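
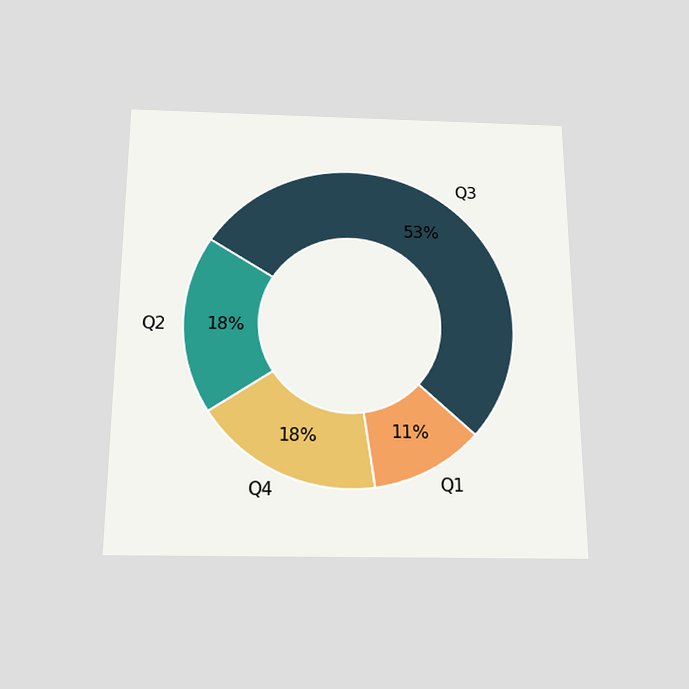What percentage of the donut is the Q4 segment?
The chart is viewed slightly from below. The Q4 segment takes up 18% of the ring.

18%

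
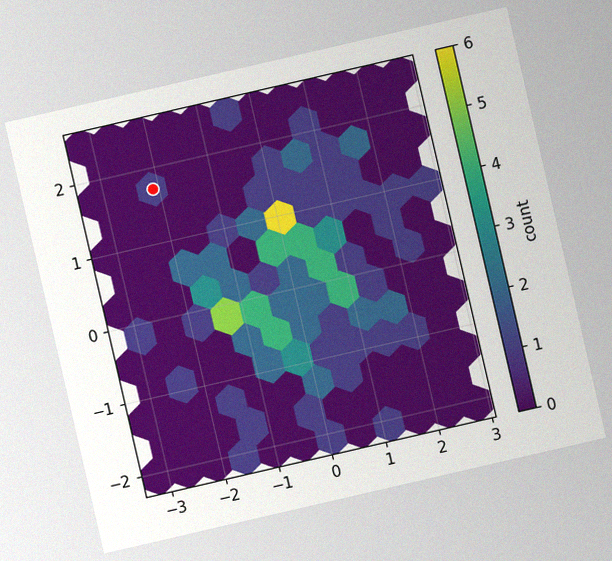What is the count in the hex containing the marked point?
1

The chart is tilted about 13° counter-clockwise, with some photo noise. The marked hex reads 1 on the colorbar.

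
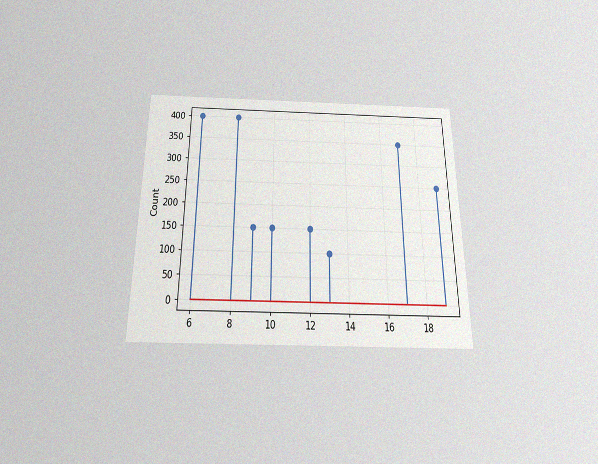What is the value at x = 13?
100

The chart is viewed slightly from below, with some photo noise. The stem at x=13 reaches 100.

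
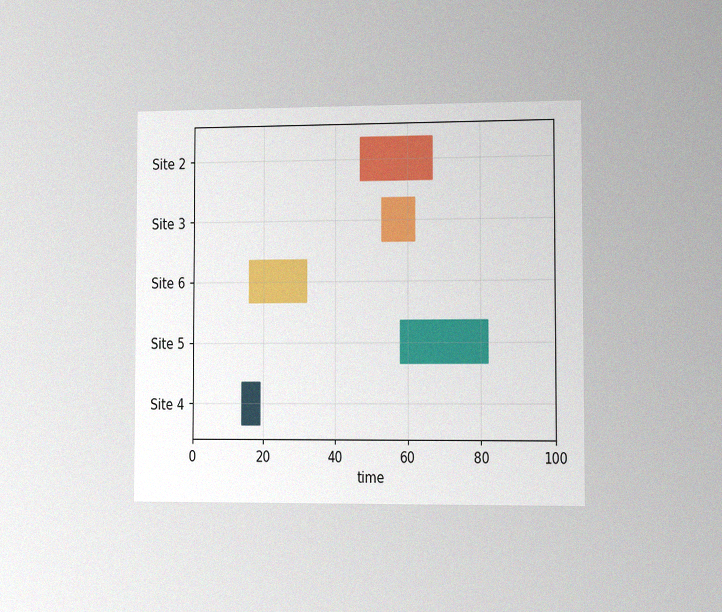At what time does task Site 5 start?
The chart is viewed slightly from the right, with some photo noise. The Site 5 bar begins at t=58.

58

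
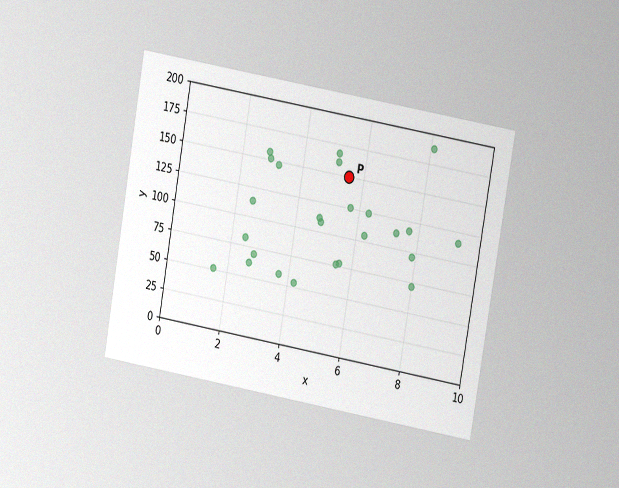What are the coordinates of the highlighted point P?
(5.5, 150)

The chart is tilted about 10° clockwise and viewed at a slight angle, with some photo noise. Following the gridlines from P to each axis, P sits at (5.5, 150).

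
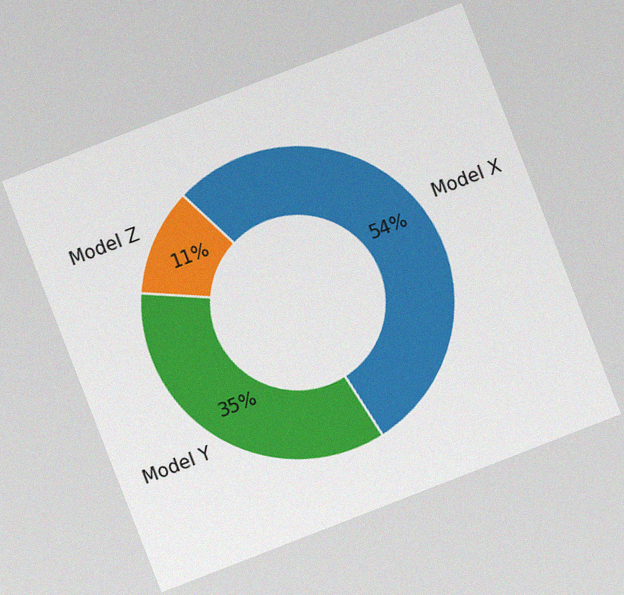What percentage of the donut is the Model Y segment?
The chart is tilted about 21° counter-clockwise, with some photo noise. The Model Y segment takes up 35% of the ring.

35%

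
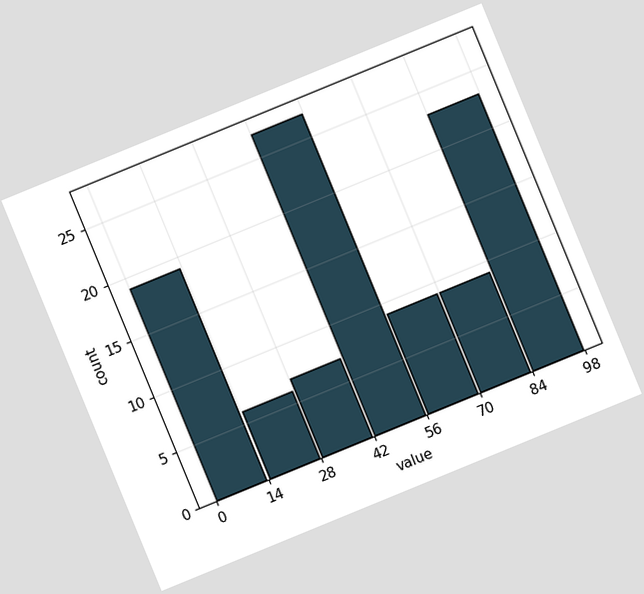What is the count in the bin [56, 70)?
The chart is tilted about 22° counter-clockwise. The [56, 70) bin has height 9.

9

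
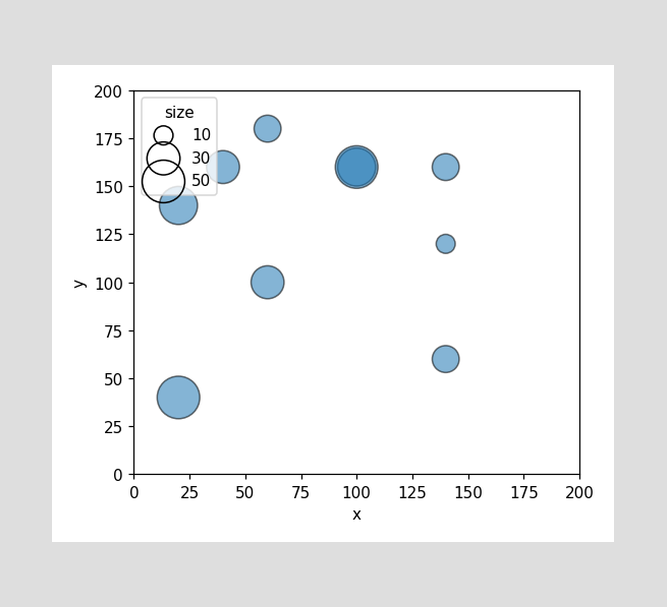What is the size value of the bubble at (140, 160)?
Matching the bubble at (140, 160) against the size legend gives 20.

20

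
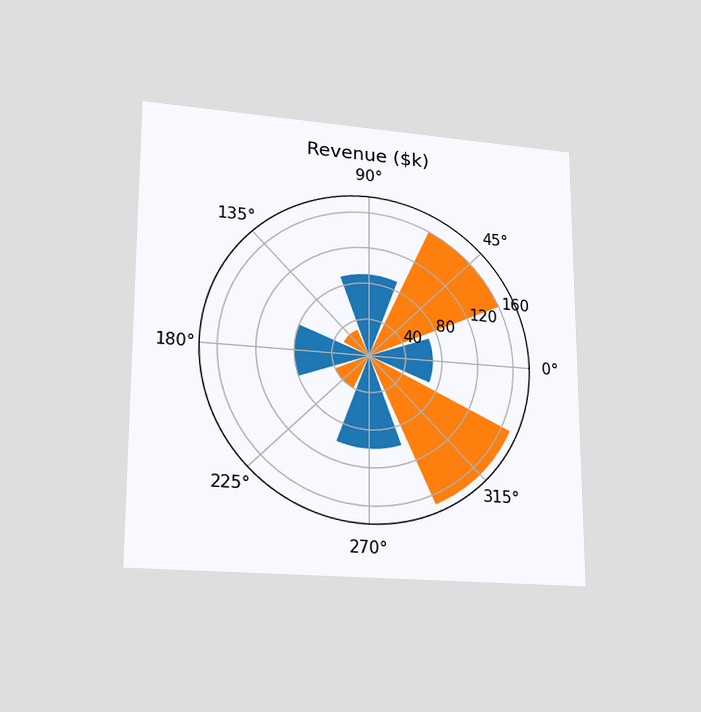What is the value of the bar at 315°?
The chart is viewed at a slight angle. The bar at 315° reaches $170k on the radial axis.

$170k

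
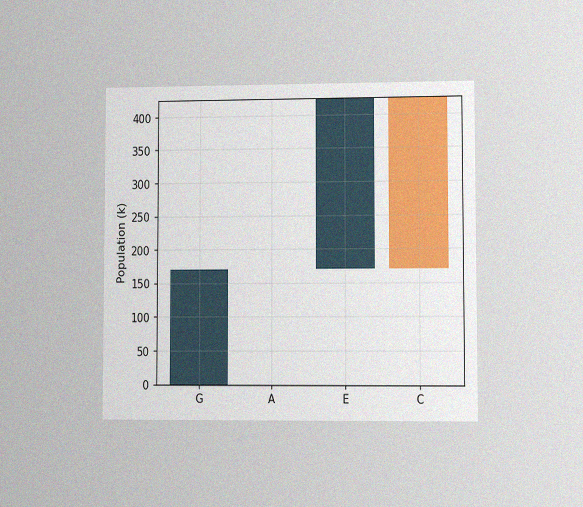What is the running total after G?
The chart is viewed at a slight angle, with some photo noise. After G the running total reaches 170k.

170k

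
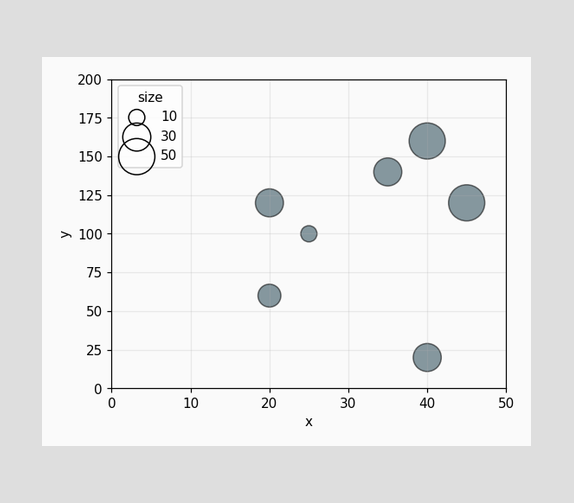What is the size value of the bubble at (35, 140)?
Matching the bubble at (35, 140) against the size legend gives 30.

30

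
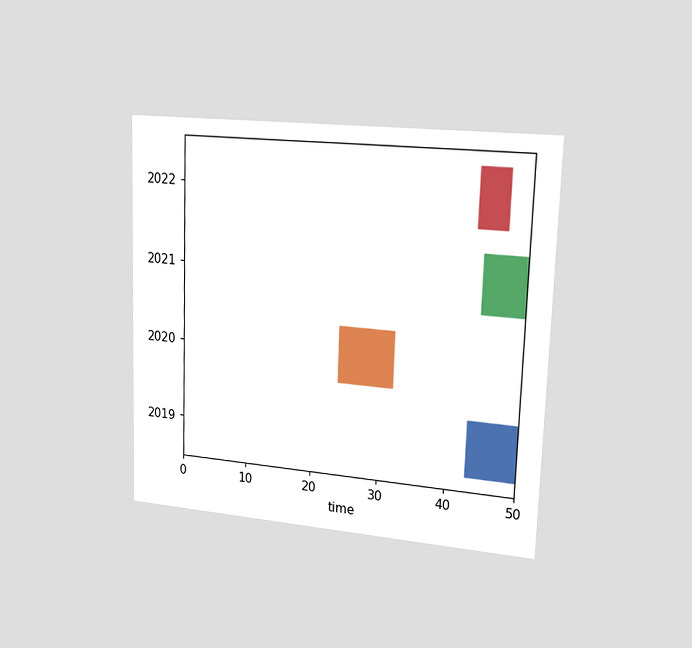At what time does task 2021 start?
44

The chart is viewed slightly from the right. The 2021 bar begins at t=44.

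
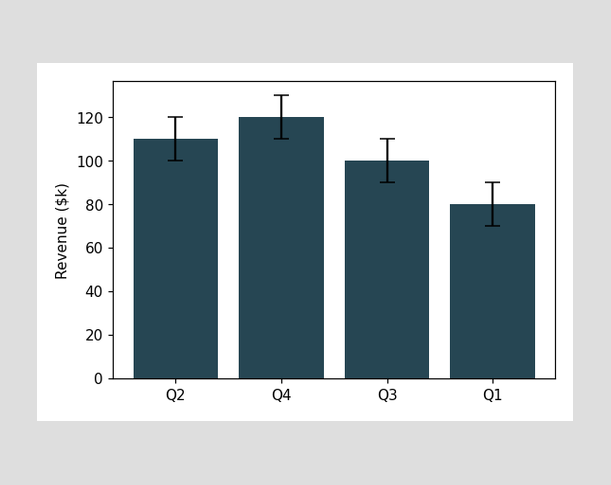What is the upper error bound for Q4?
The Q4 bar's upper whisker reaches $130k.

$130k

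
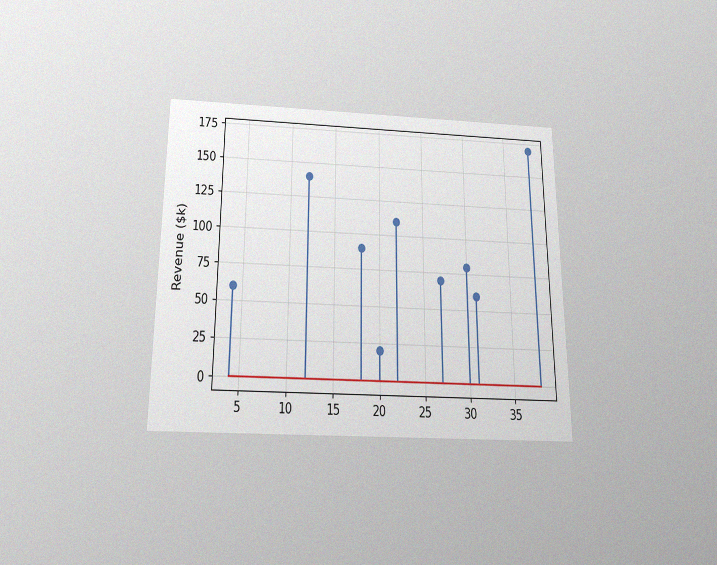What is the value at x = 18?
$90k

The chart is viewed slightly from below, with some photo noise. The stem at x=18 reaches $90k.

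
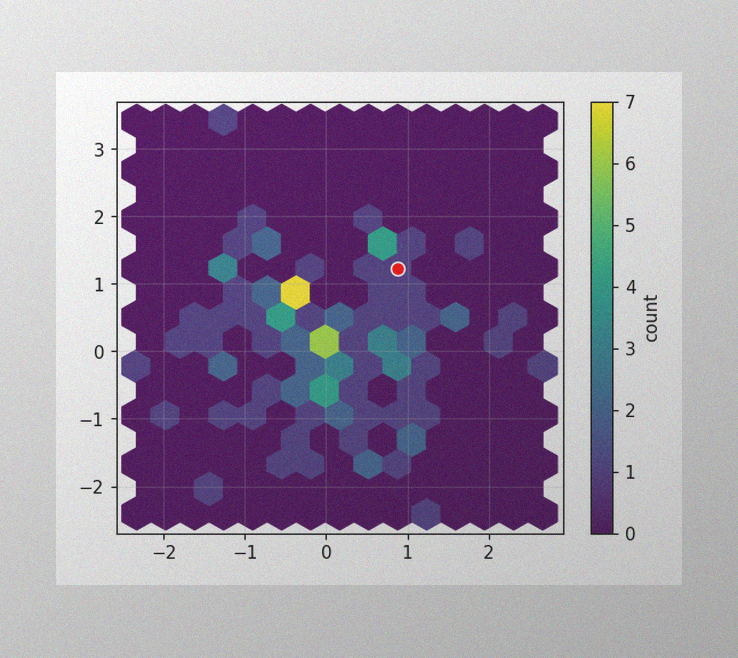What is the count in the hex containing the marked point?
1

The image has some photo noise and uneven lighting. The marked hex reads 1 on the colorbar.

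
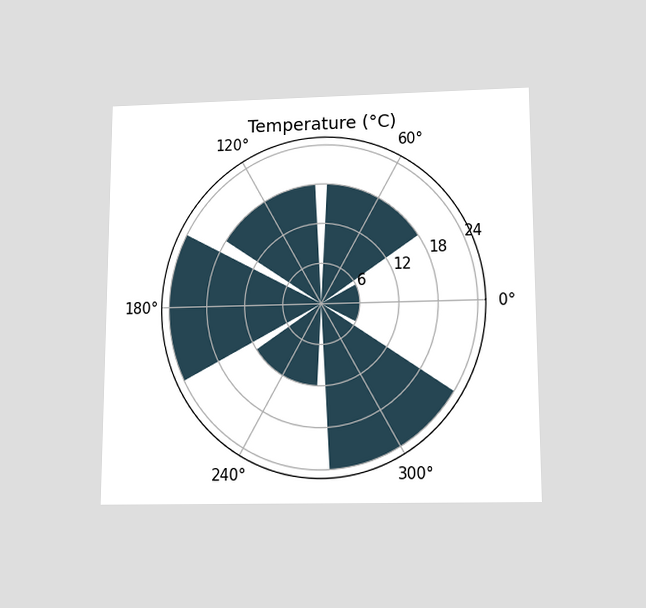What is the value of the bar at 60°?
The chart is viewed slightly from below. The bar at 60° reaches 18°C on the radial axis.

18°C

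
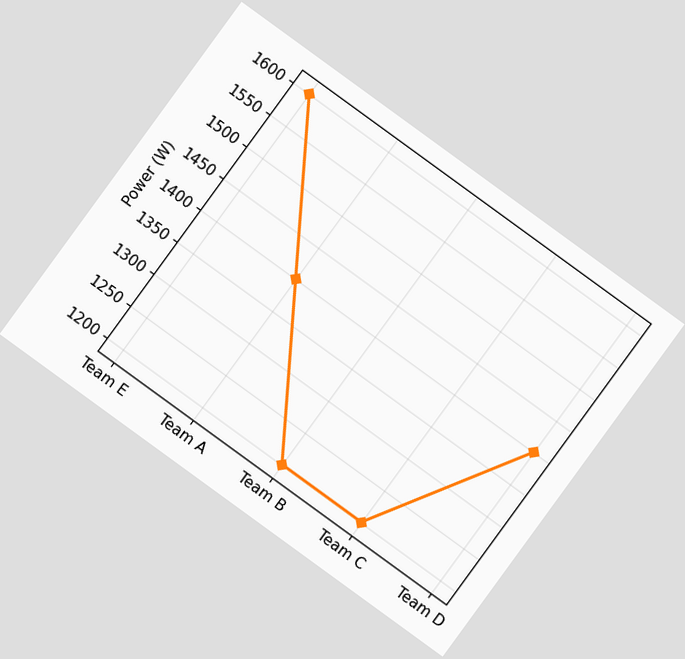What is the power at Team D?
The chart is tilted about 36° clockwise. At Team D, the line is at 1400W.

1400W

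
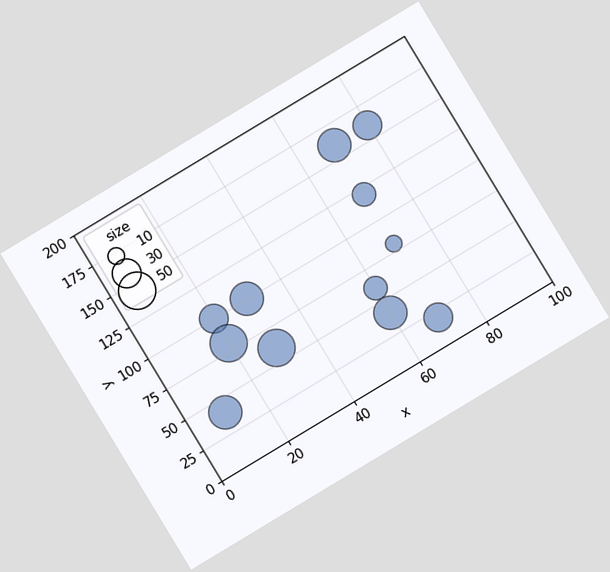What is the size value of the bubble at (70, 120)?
20

The chart is tilted about 31° counter-clockwise. Matching the bubble at (70, 120) against the size legend gives 20.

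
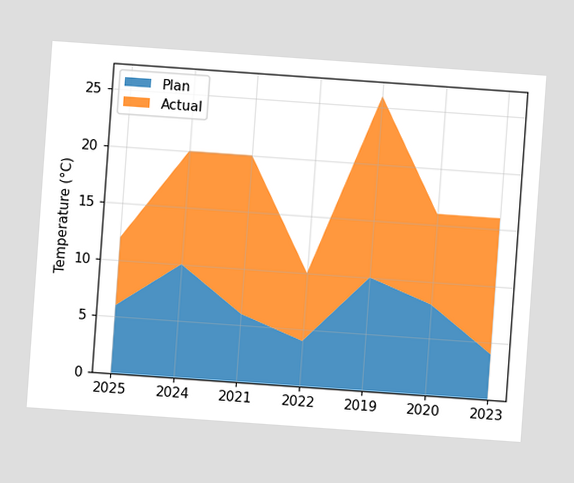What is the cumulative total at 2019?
26°C

The chart is tilted about 4° clockwise. The stacked total at 2019 reaches 26°C.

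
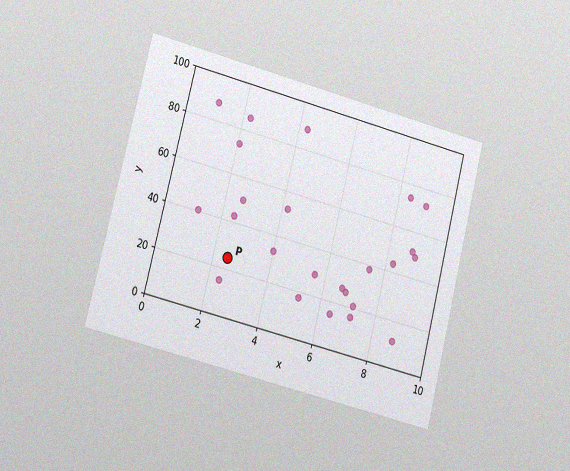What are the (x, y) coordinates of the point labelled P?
The chart is tilted about 14° clockwise and viewed at a slight angle, with some photo noise. Following the gridlines from P to each axis, P sits at (2.5, 25).

(2.5, 25)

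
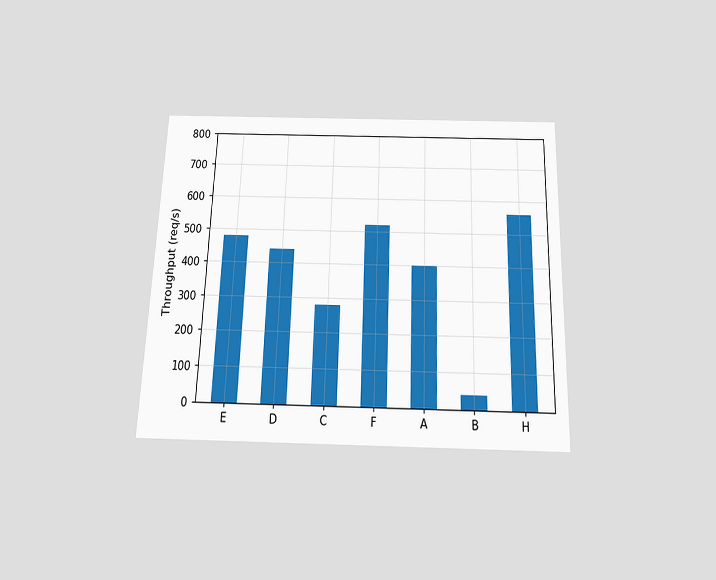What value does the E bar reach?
The chart is viewed slightly from below. Reading along the chart's y-axis, the E bar reaches 480req/s.

480req/s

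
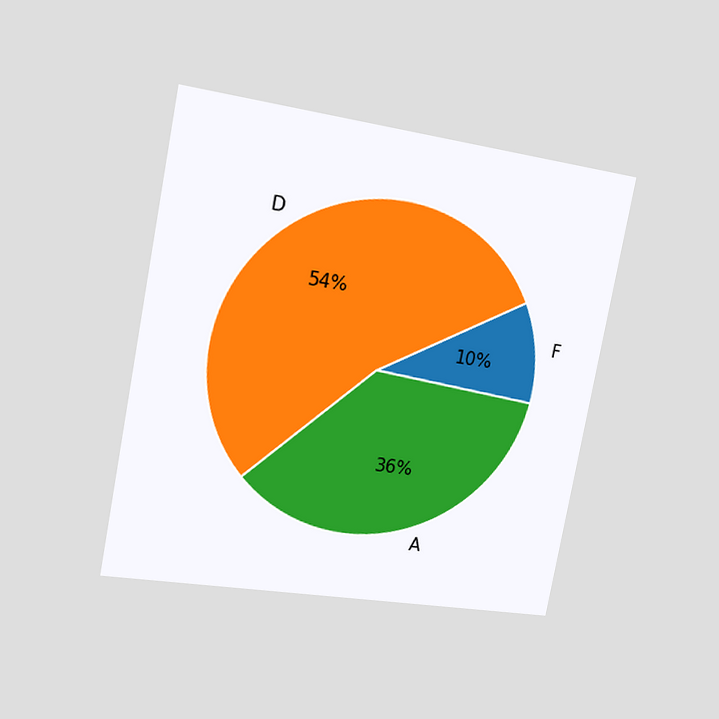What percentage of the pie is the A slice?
36%

The chart is tilted about 11° clockwise and viewed slightly from the left. The A slice takes up 36% of the pie.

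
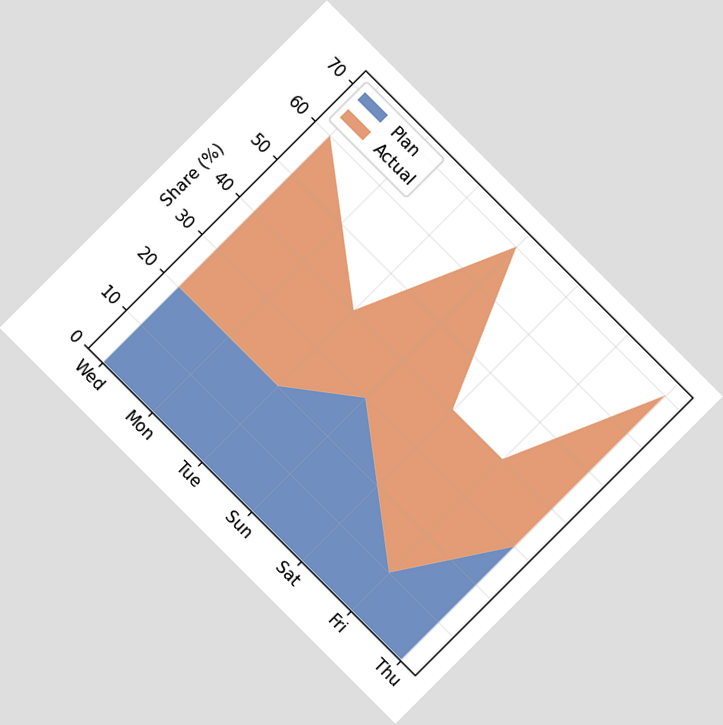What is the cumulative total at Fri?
The chart is tilted about 45° clockwise. The stacked total at Fri reaches 40%.

40%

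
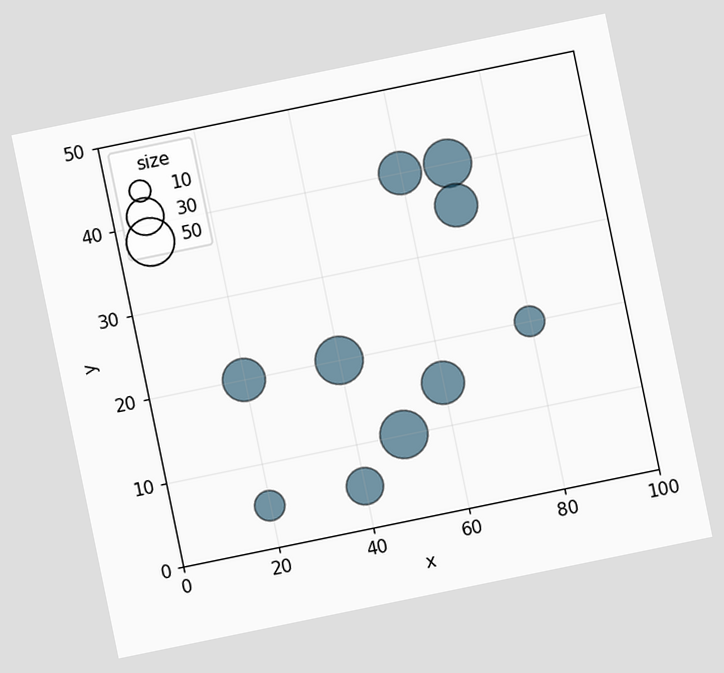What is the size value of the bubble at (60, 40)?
The chart is tilted about 12° counter-clockwise. Matching the bubble at (60, 40) against the size legend gives 40.

40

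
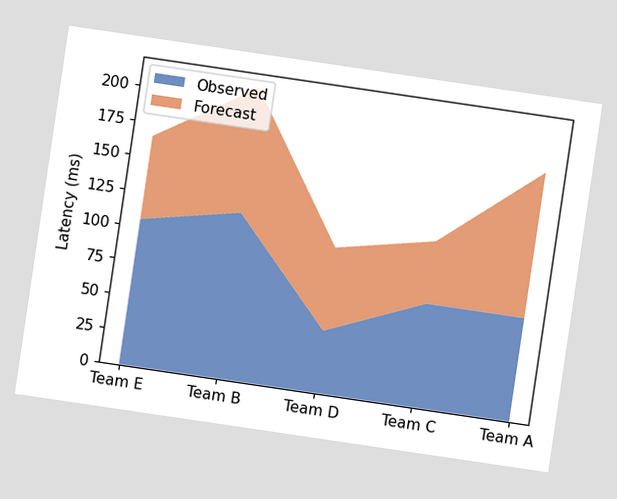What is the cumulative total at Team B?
The chart is tilted about 8° clockwise. The stacked total at Team B reaches 210ms.

210ms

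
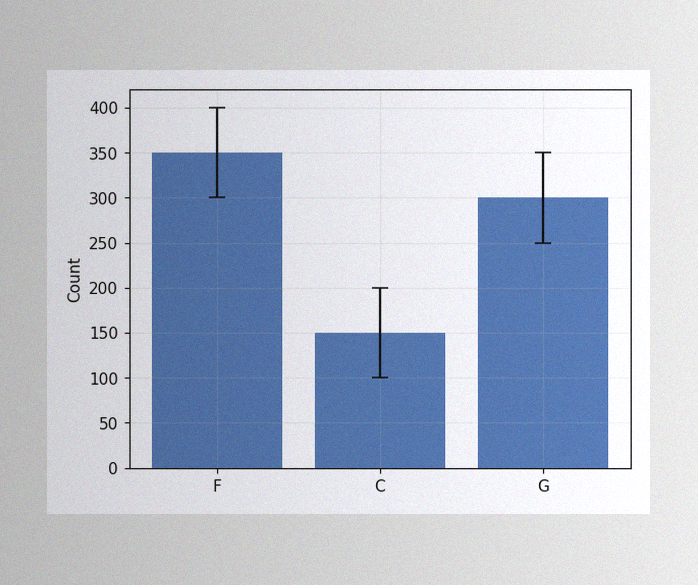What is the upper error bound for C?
The image has some photo noise and uneven lighting. The C bar's upper whisker reaches 200.

200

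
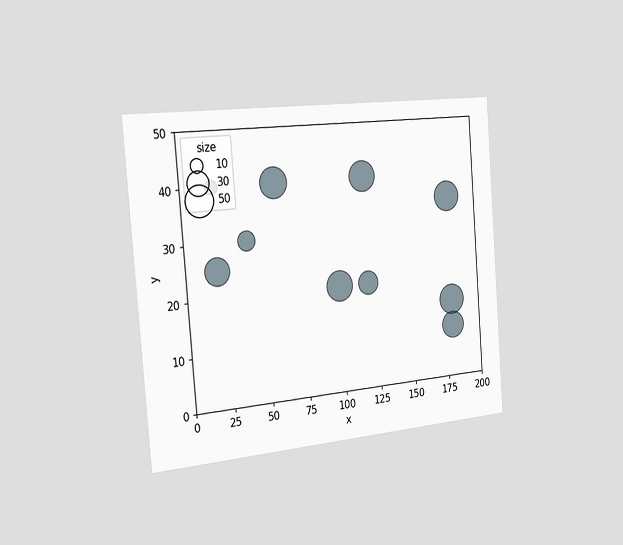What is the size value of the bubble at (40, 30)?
The chart is tilted about 5° counter-clockwise and viewed slightly from the left. Matching the bubble at (40, 30) against the size legend gives 20.

20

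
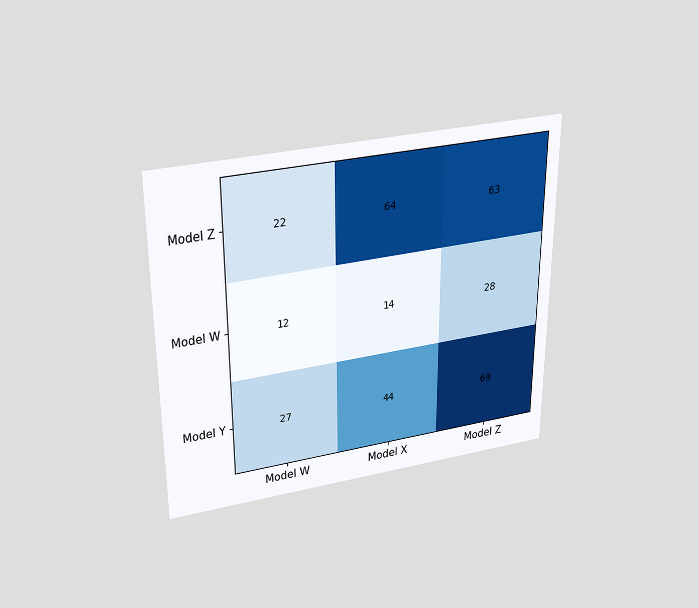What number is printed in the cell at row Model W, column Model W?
12

The chart is viewed slightly from above. The (Model W, Model W) cell reads 12.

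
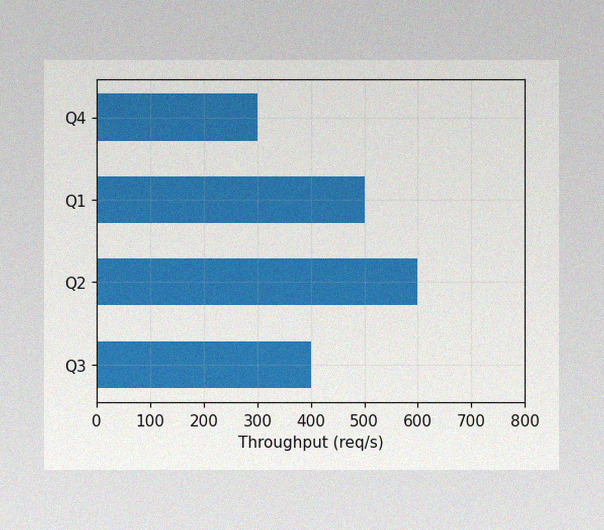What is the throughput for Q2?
600req/s

The image has some photo noise and uneven lighting. Reading along the chart's x-axis, the Q2 bar reaches 600req/s.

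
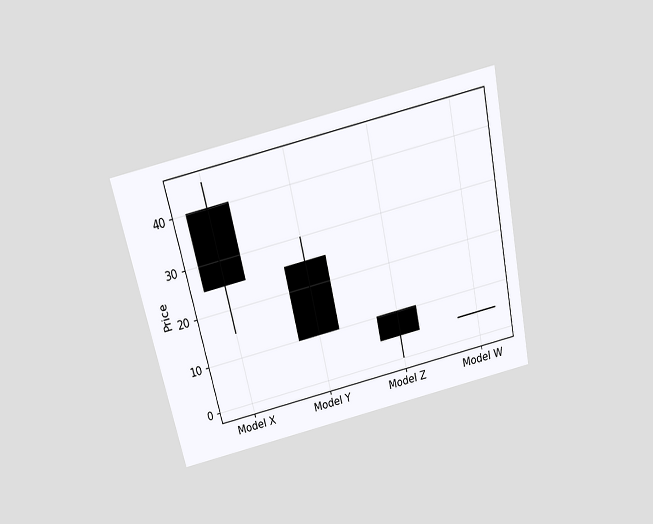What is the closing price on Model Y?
The chart is tilted about 13° counter-clockwise and viewed slightly from above. The Model Y candle closes at 10.

10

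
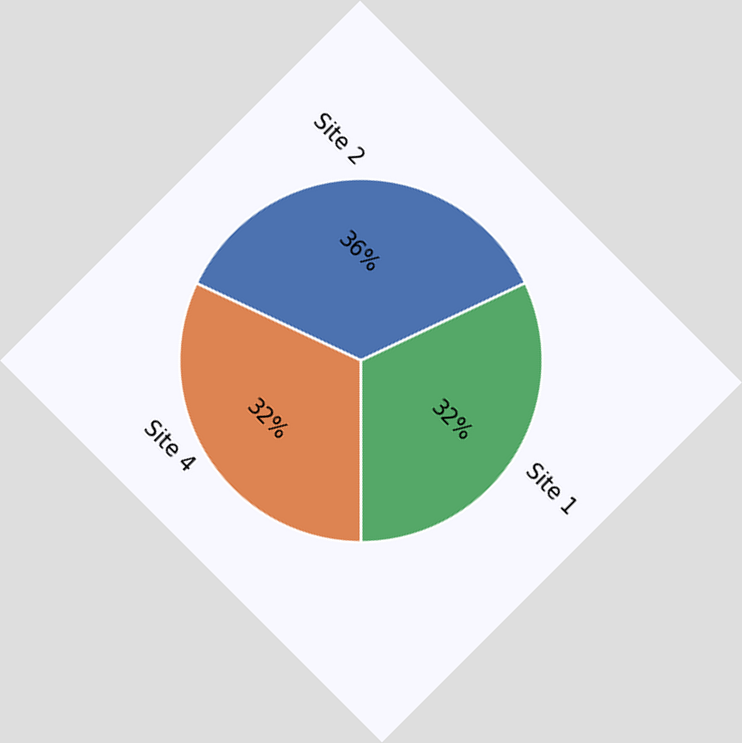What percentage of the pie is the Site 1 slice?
The chart is tilted about 45° clockwise. The Site 1 slice takes up 32% of the pie.

32%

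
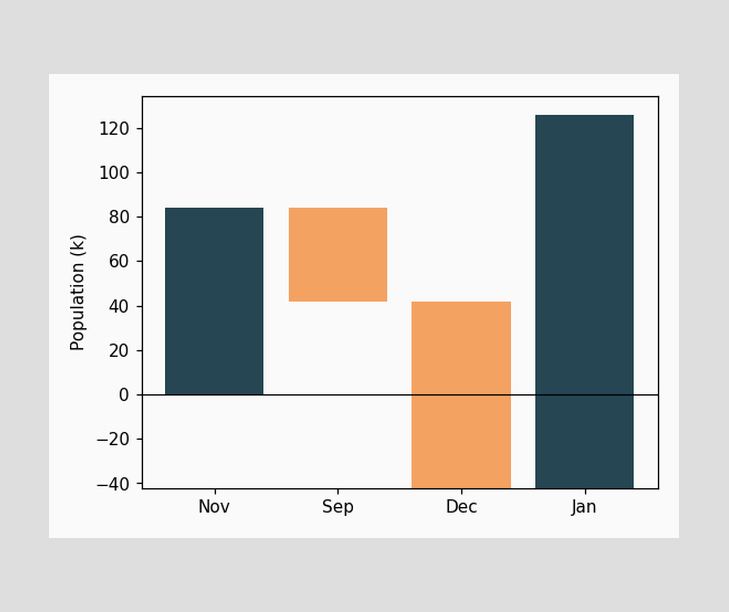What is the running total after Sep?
After Sep the running total reaches 42k.

42k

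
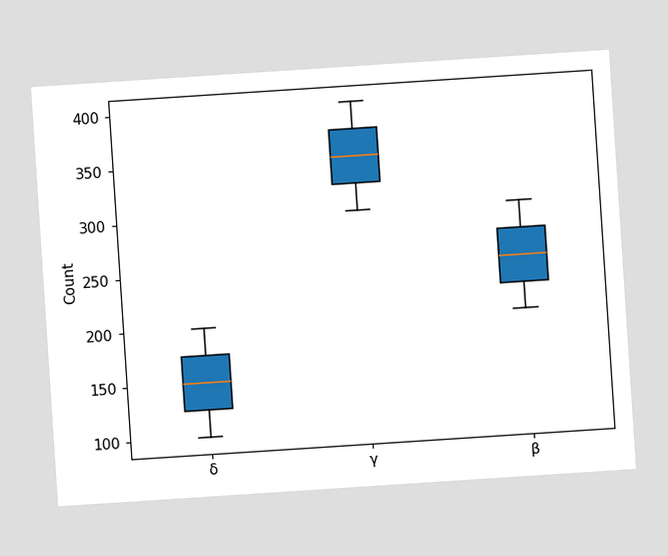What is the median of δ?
150

The chart is tilted about 4° counter-clockwise. The median line in the δ box sits at 150.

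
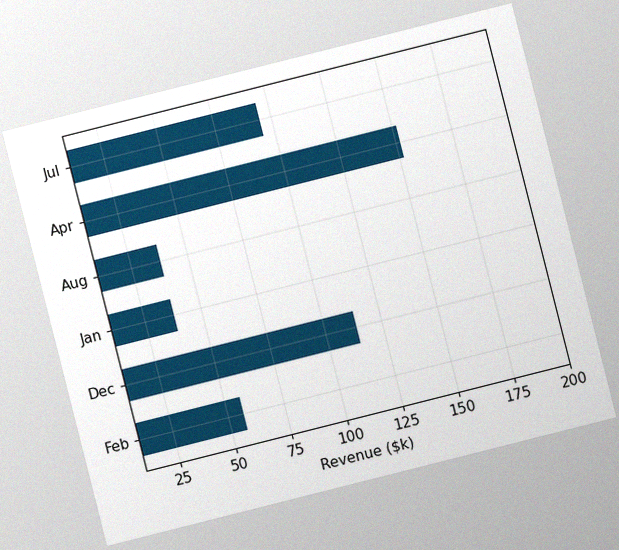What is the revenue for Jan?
$38k

The chart is tilted about 14° counter-clockwise, with some photo noise. Reading along the chart's x-axis, the Jan bar reaches $38k.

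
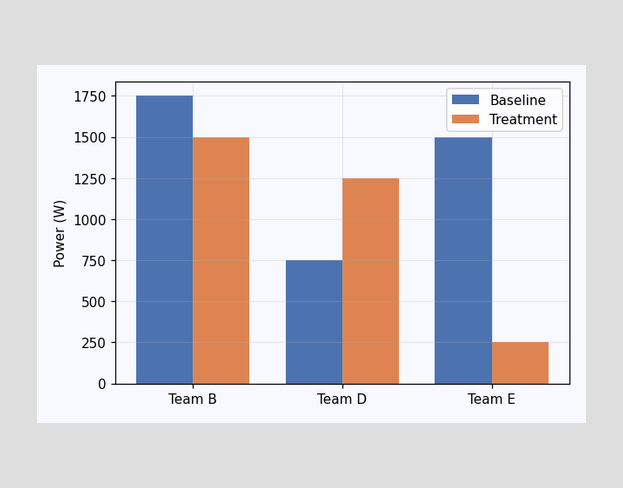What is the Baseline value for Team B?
1750W

The Baseline bar at Team B reaches 1750W on the y-axis.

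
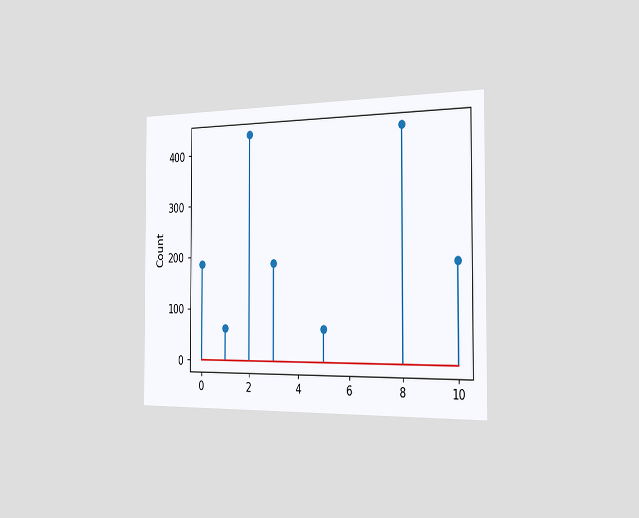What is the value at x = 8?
434

The chart is viewed slightly from the right. The stem at x=8 reaches 434.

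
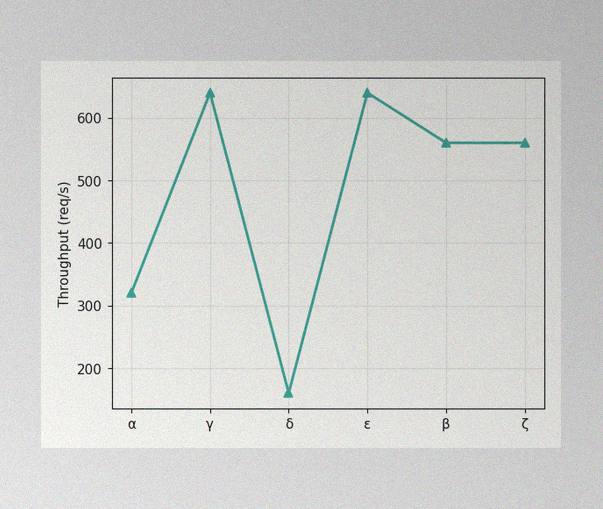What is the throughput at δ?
The image has some photo noise and uneven lighting. At δ, the line is at 160req/s.

160req/s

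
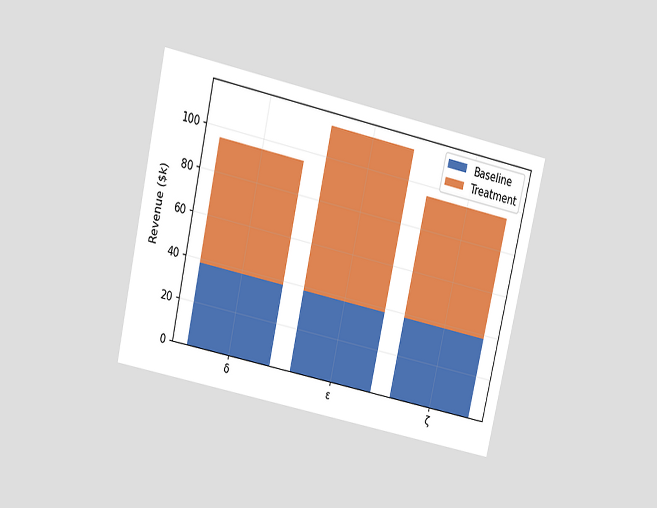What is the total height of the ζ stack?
$95k

The chart is tilted about 13° clockwise and viewed slightly from above. The ζ stack's top reaches $95k on the y-axis.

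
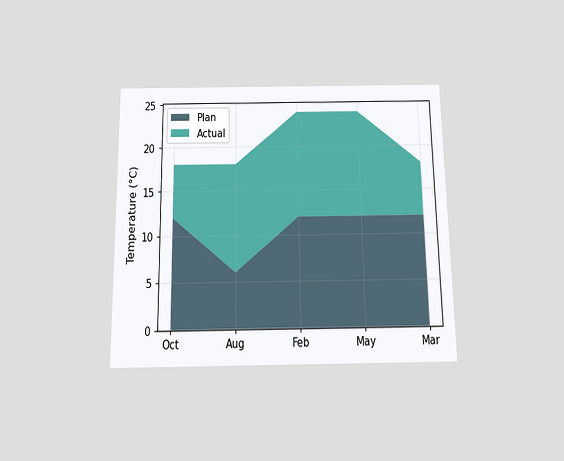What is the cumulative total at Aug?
The chart is viewed slightly from below. The stacked total at Aug reaches 18°C.

18°C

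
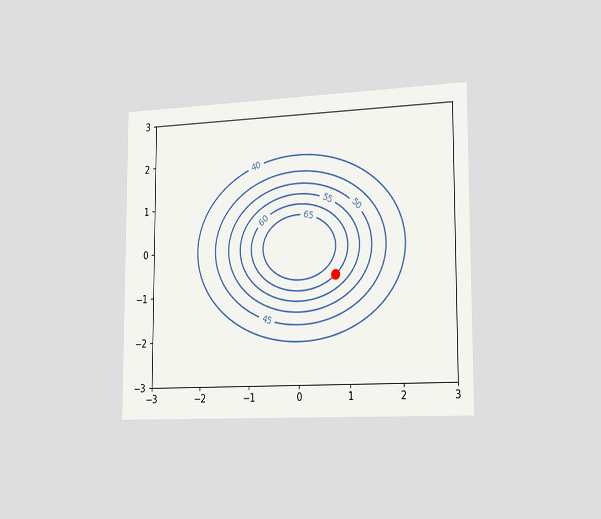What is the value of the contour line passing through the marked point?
60

The chart is viewed slightly from the right. The marked point sits on the contour labelled 60.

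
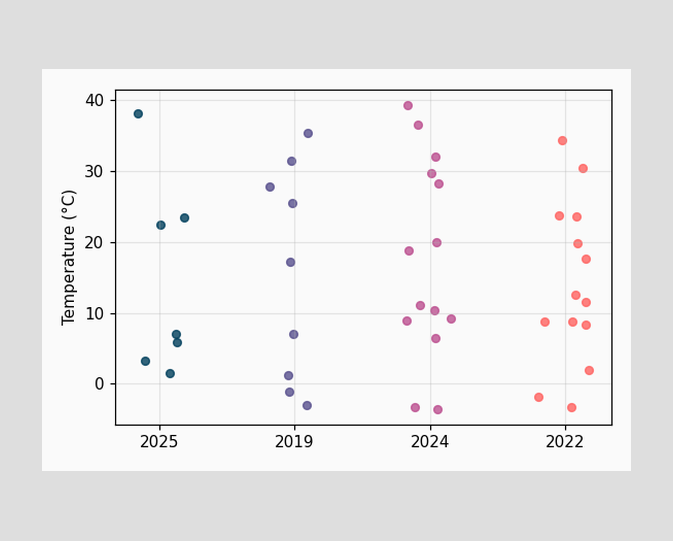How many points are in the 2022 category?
Counting the markers in the 2022 column gives 14.

14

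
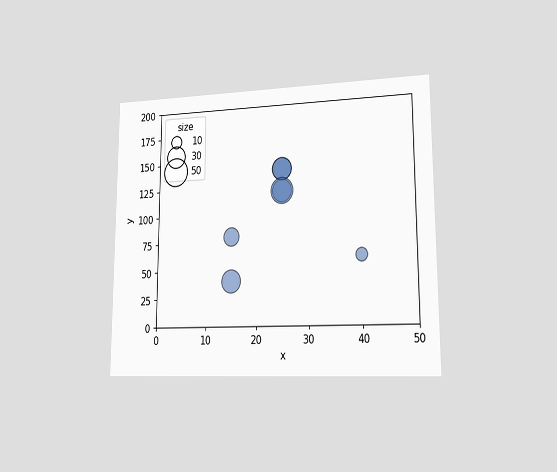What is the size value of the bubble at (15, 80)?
20

The chart is viewed slightly from the right. Matching the bubble at (15, 80) against the size legend gives 20.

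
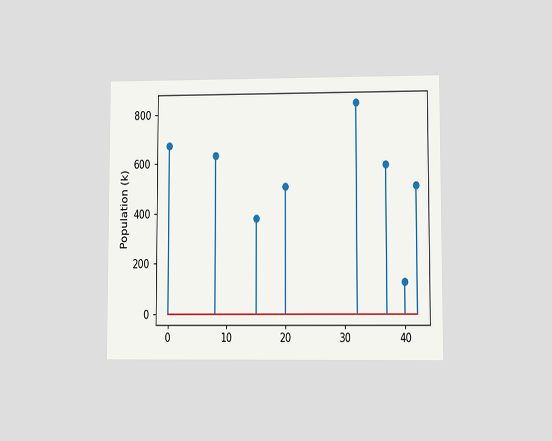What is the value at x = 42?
The chart is viewed at a slight angle. The stem at x=42 reaches 504k.

504k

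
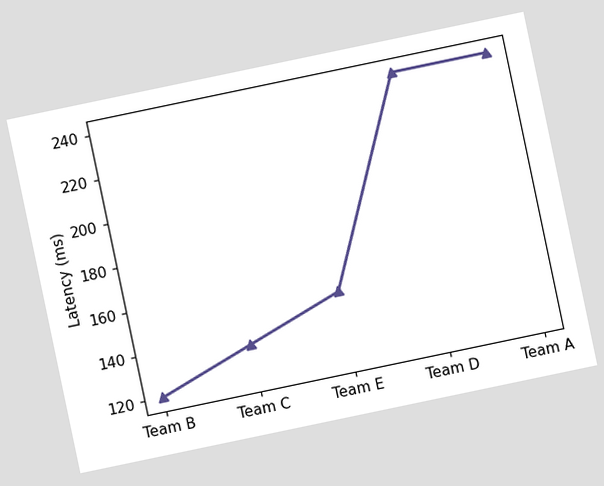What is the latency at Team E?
The chart is tilted about 12° counter-clockwise. At Team E, the line is at 150ms.

150ms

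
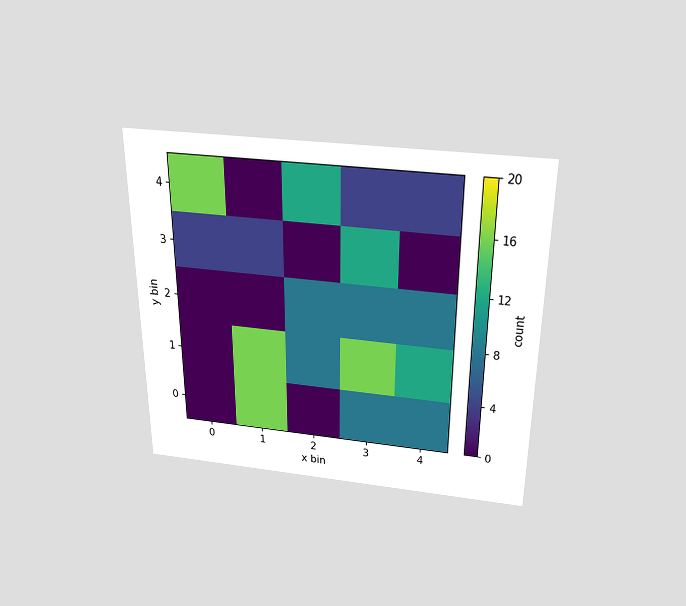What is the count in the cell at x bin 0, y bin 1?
0

The chart is viewed slightly from above. Matching the cell (0, 1) against the colorbar gives 0.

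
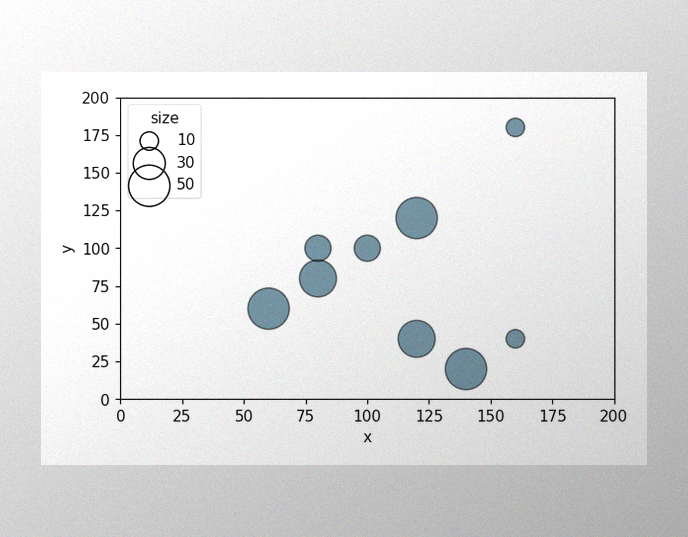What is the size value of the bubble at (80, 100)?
20

The image has some photo noise and uneven lighting. Matching the bubble at (80, 100) against the size legend gives 20.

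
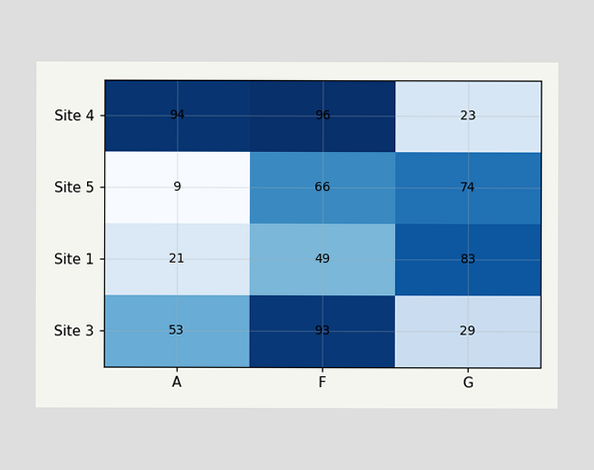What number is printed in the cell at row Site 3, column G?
The (Site 3, G) cell reads 29.

29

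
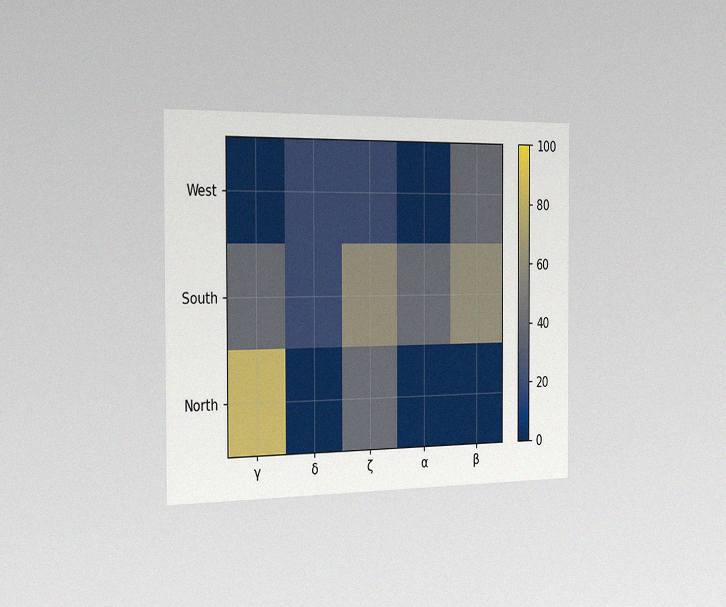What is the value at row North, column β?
The chart is viewed slightly from the left, with some photo noise. Matching cell (North, β) against the colorbar gives 0.

0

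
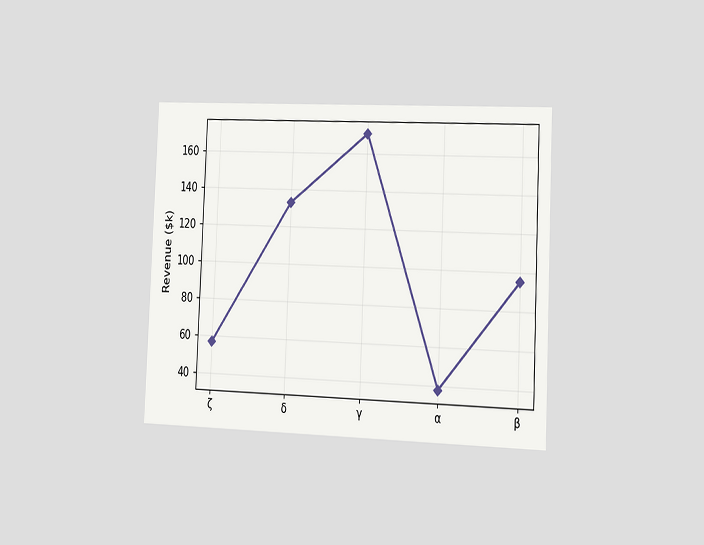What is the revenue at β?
$95k

The chart is tilted about 2° clockwise and viewed slightly from the right. At β, the line is at $95k.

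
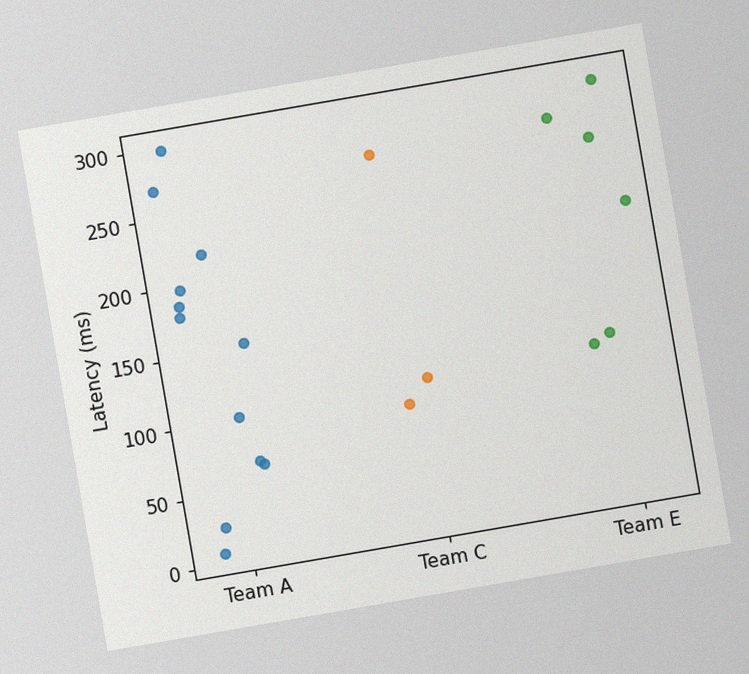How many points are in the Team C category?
The chart is tilted about 10° counter-clockwise, with some photo noise. Counting the markers in the Team C column gives 3.

3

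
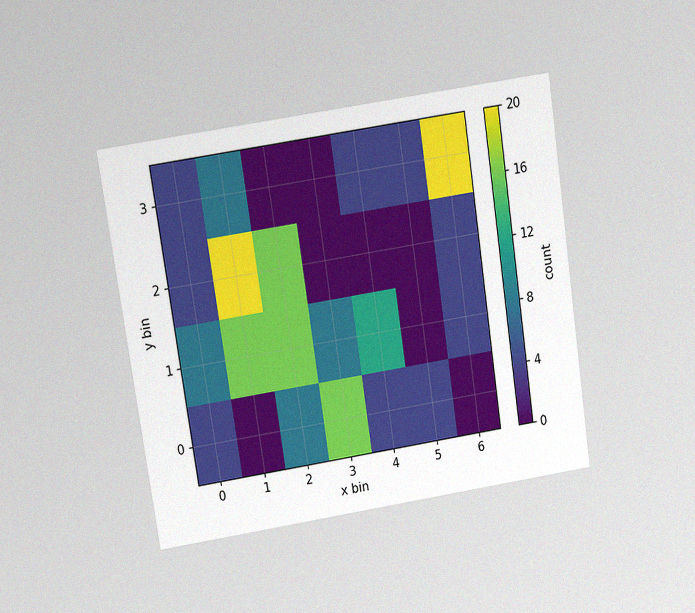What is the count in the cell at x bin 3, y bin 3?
The chart is tilted about 8° counter-clockwise and viewed slightly from above, with some photo noise. Matching the cell (3, 3) against the colorbar gives 0.

0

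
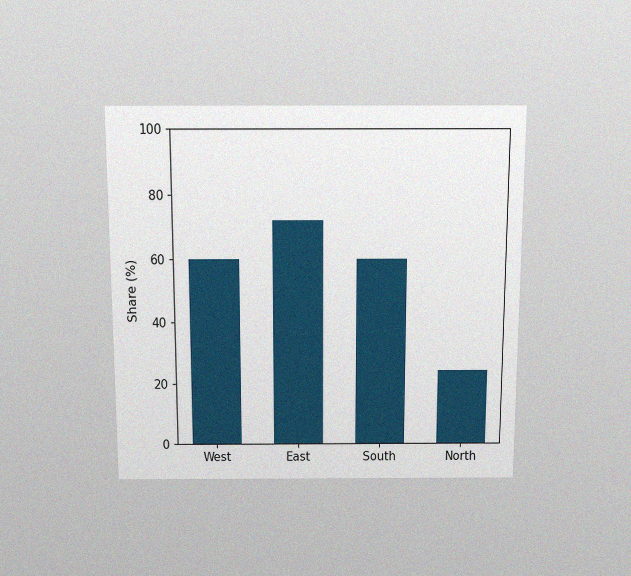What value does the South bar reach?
60%

The chart is viewed slightly from above, with some photo noise. Reading along the chart's y-axis, the South bar reaches 60%.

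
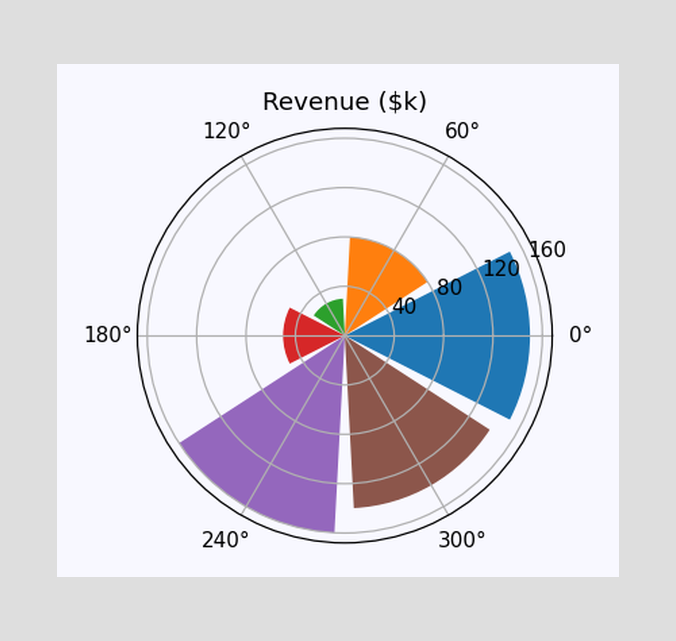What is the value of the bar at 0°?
$150k

The bar at 0° reaches $150k on the radial axis.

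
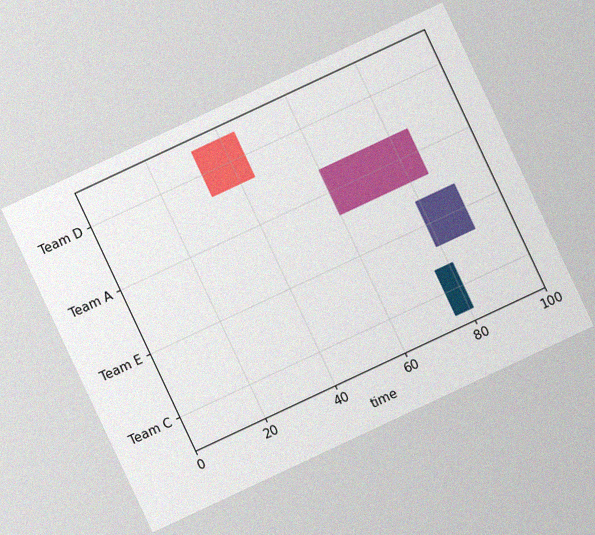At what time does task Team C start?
76

The chart is tilted about 25° counter-clockwise, with some photo noise. The Team C bar begins at t=76.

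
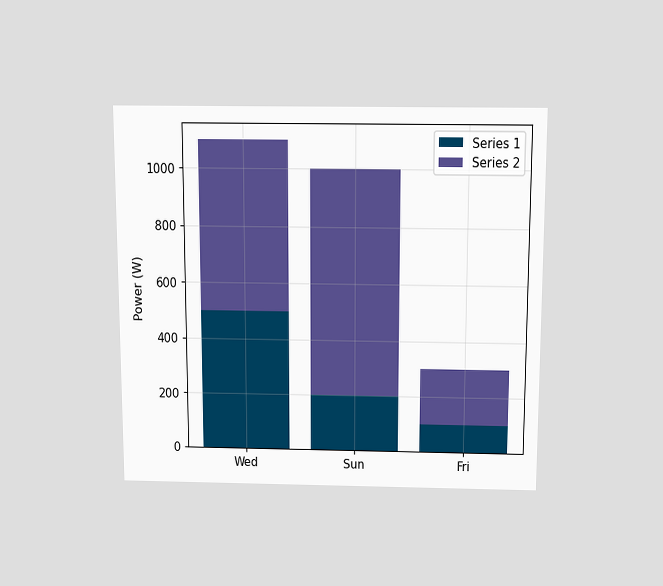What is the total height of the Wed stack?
The chart is viewed slightly from above. The Wed stack's top reaches 1100W on the y-axis.

1100W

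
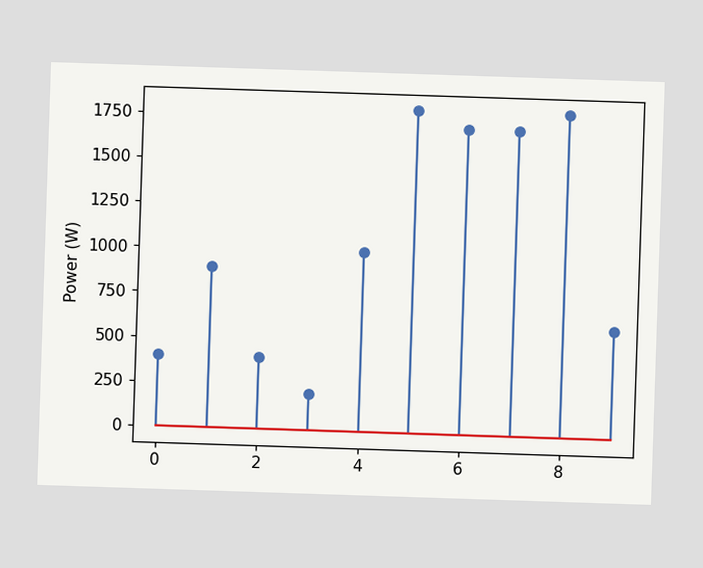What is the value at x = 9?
The stem at x=9 reaches 600W.

600W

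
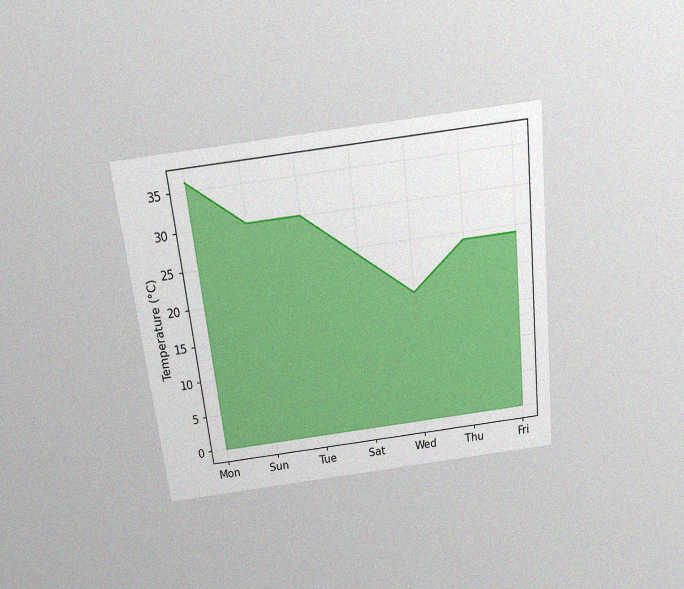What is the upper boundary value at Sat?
The chart is tilted about 7° counter-clockwise and viewed slightly from above, with some photo noise. At Sat the upper boundary is at 24°C.

24°C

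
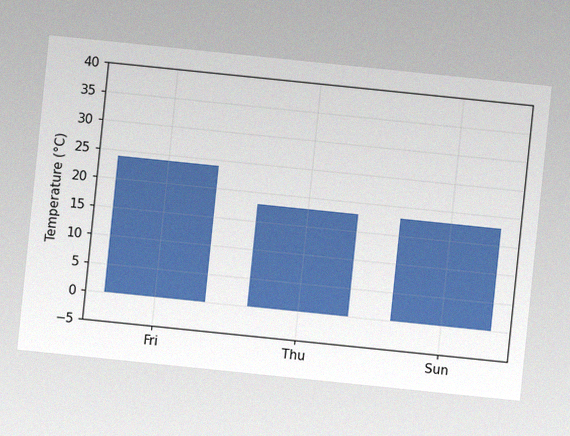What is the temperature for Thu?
The chart is tilted about 6° clockwise, with some photo noise. Reading along the chart's y-axis, the Thu bar reaches 18°C.

18°C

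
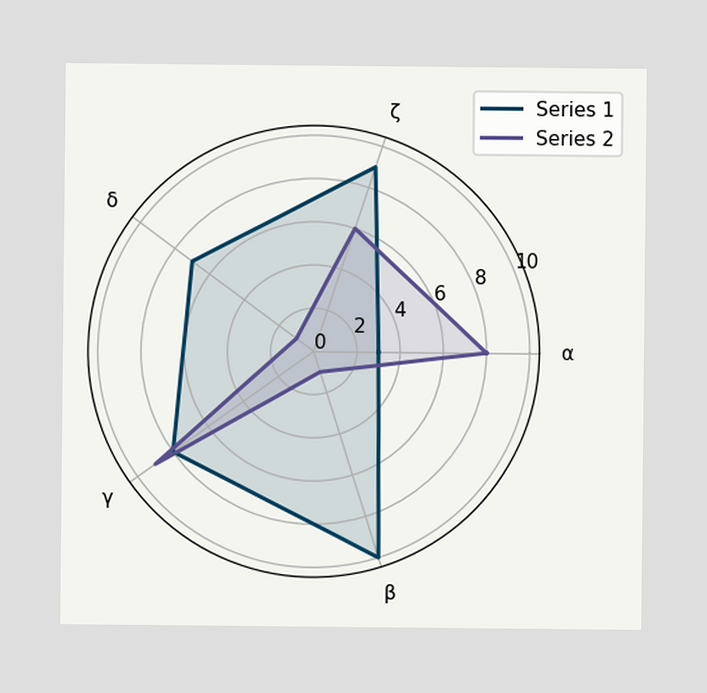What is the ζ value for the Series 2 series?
On the ζ axis, Series 2 reaches 6.

6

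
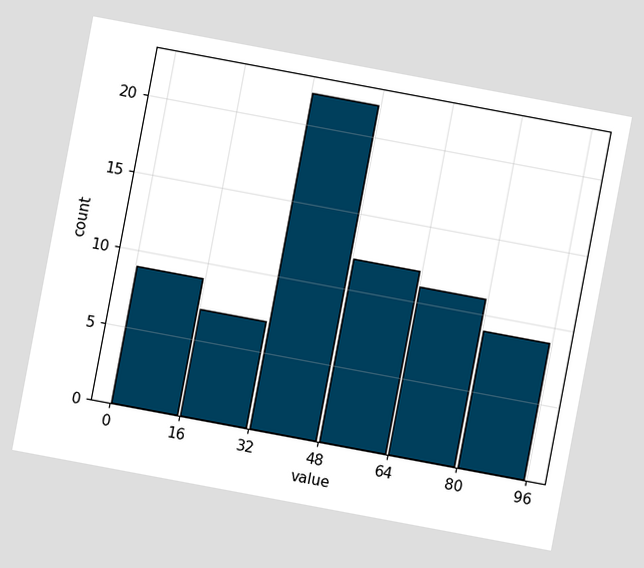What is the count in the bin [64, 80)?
The chart is tilted about 11° clockwise. The [64, 80) bin has height 11.

11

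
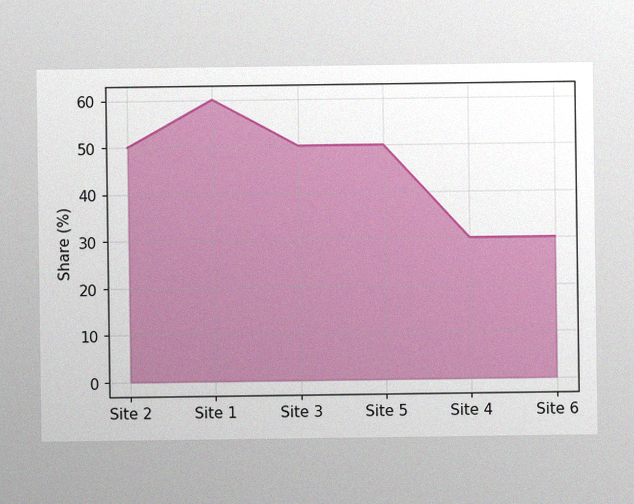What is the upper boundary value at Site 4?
The image has some photo noise and uneven lighting. At Site 4 the upper boundary is at 30%.

30%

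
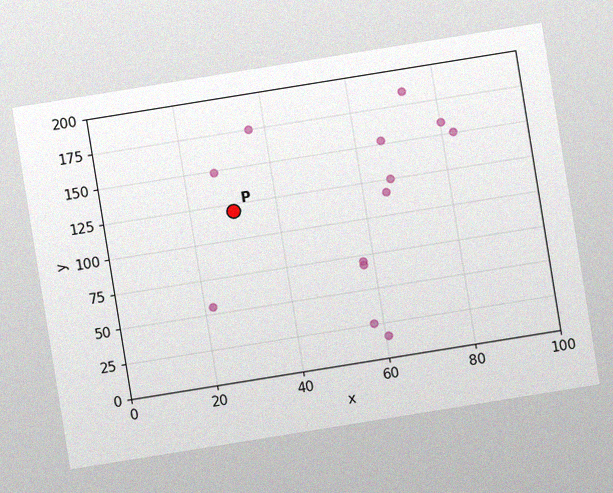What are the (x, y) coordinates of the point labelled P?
(30, 120)

The chart is tilted about 9° counter-clockwise, with some photo noise. Following the gridlines from P to each axis, P sits at (30, 120).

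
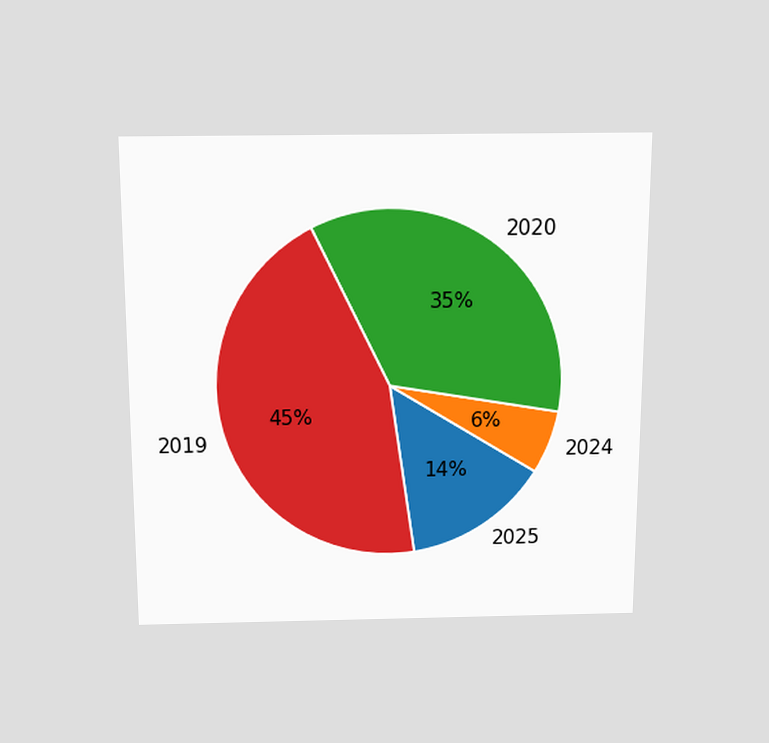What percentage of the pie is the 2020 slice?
The chart is viewed slightly from above. The 2020 slice takes up 35% of the pie.

35%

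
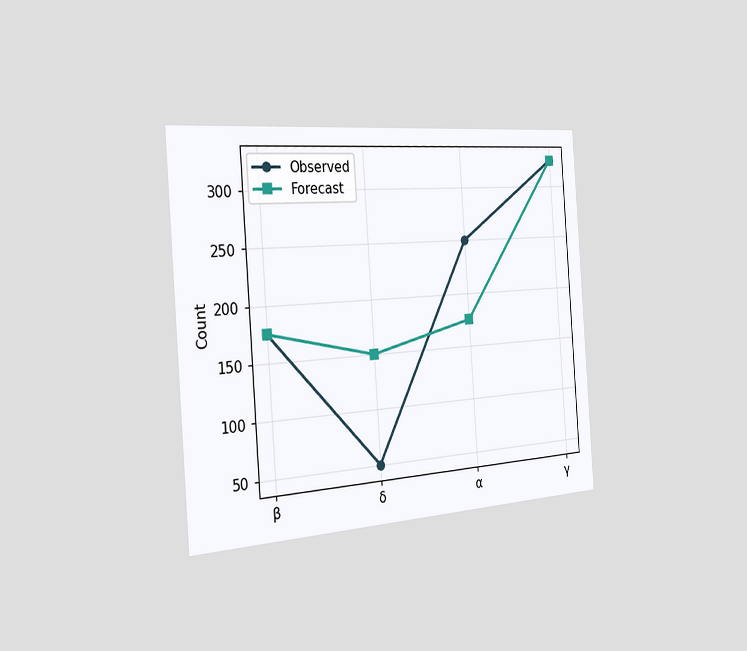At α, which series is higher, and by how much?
Observed, by 75

The chart is tilted about 4° counter-clockwise and viewed slightly from the left. At α, Observed sits above the other line by 75.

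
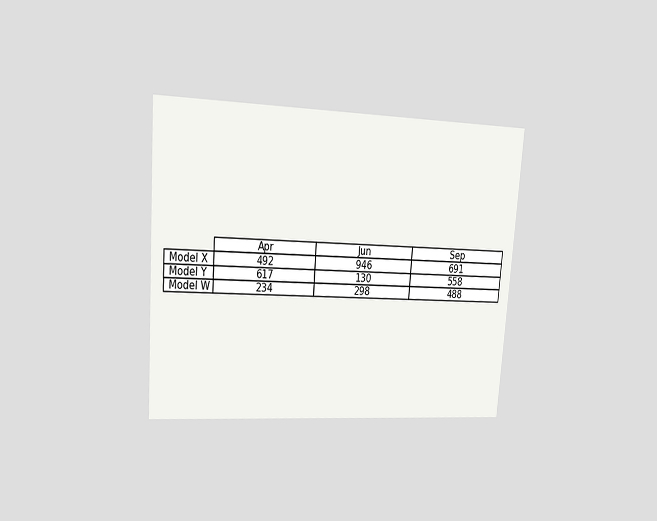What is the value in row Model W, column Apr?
234

The chart is tilted about 4° clockwise and viewed at a slight angle. The (Model W, Apr) cell reads 234.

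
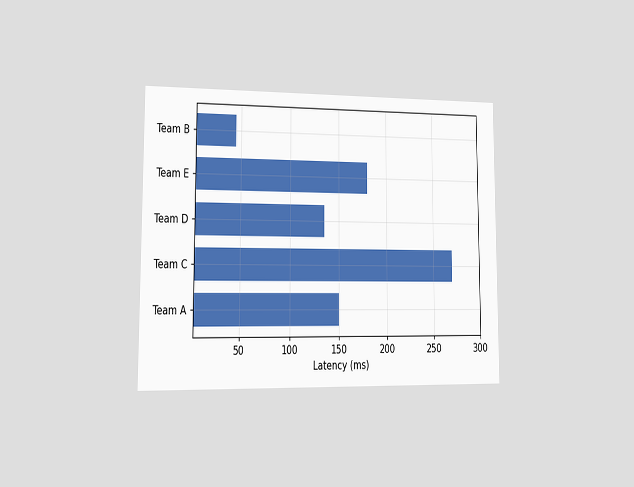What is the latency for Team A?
150ms

The chart is viewed slightly from the left. Reading along the chart's x-axis, the Team A bar reaches 150ms.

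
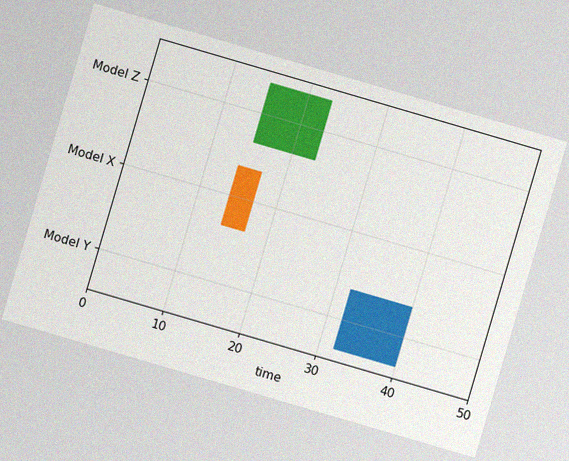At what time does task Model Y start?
32

The chart is tilted about 16° clockwise, with some photo noise. The Model Y bar begins at t=32.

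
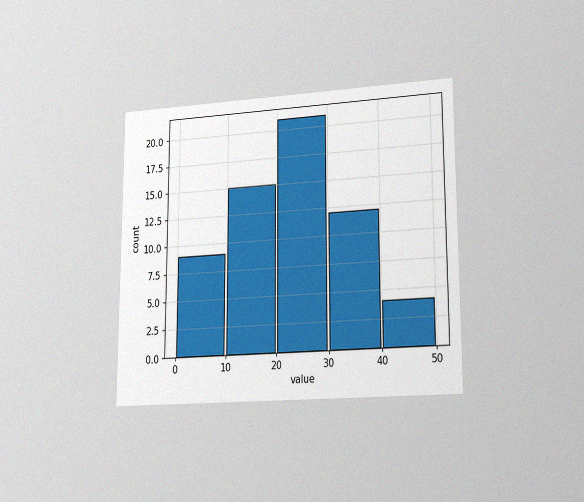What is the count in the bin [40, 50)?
The chart is viewed slightly from the right, with some photo noise. The [40, 50) bin has height 4.

4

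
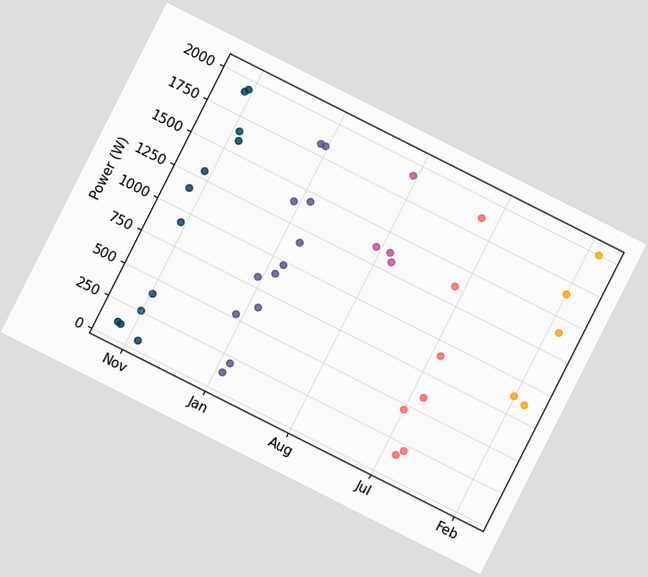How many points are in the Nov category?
The chart is tilted about 27° clockwise. Counting the markers in the Nov column gives 12.

12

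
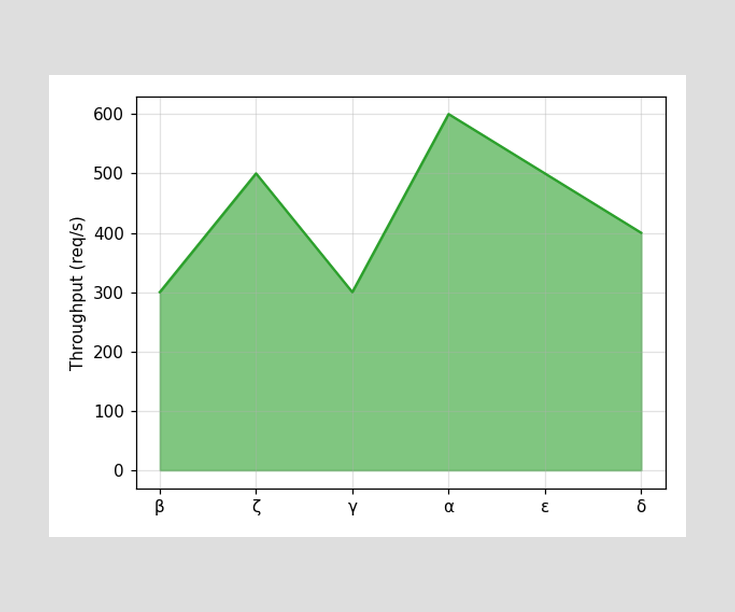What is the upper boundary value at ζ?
At ζ the upper boundary is at 500req/s.

500req/s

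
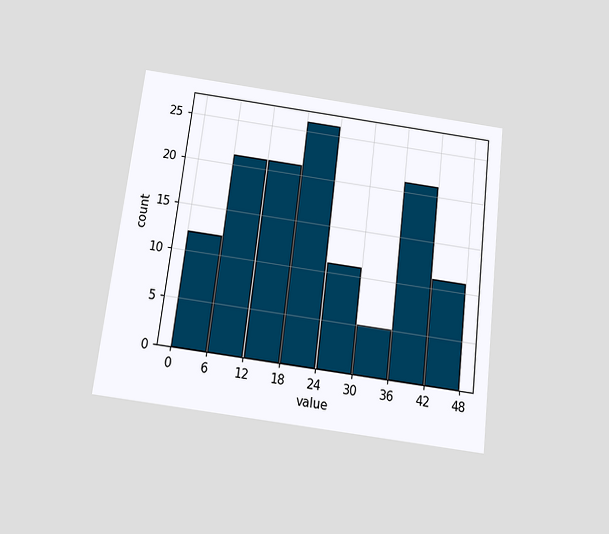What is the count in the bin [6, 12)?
The chart is tilted about 7° clockwise and viewed slightly from below. The [6, 12) bin has height 21.

21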